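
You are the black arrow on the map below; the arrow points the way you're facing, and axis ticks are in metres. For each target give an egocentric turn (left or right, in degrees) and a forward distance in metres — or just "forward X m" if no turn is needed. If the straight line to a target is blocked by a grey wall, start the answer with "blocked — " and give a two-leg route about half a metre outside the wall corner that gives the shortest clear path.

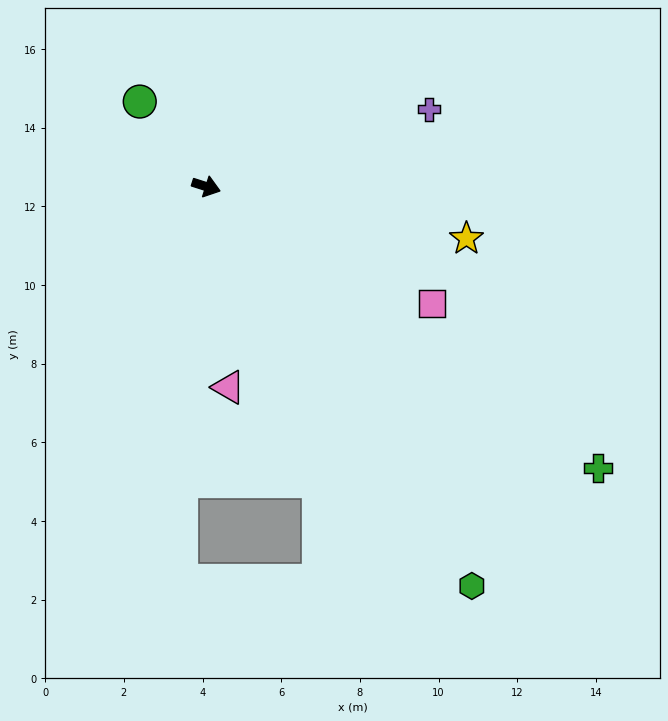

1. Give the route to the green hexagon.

turn right 39°, forward 12.2 m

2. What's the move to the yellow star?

turn left 6°, forward 6.7 m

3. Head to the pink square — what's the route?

turn right 10°, forward 6.5 m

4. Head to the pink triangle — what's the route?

turn right 66°, forward 5.1 m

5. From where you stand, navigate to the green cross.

turn right 18°, forward 12.3 m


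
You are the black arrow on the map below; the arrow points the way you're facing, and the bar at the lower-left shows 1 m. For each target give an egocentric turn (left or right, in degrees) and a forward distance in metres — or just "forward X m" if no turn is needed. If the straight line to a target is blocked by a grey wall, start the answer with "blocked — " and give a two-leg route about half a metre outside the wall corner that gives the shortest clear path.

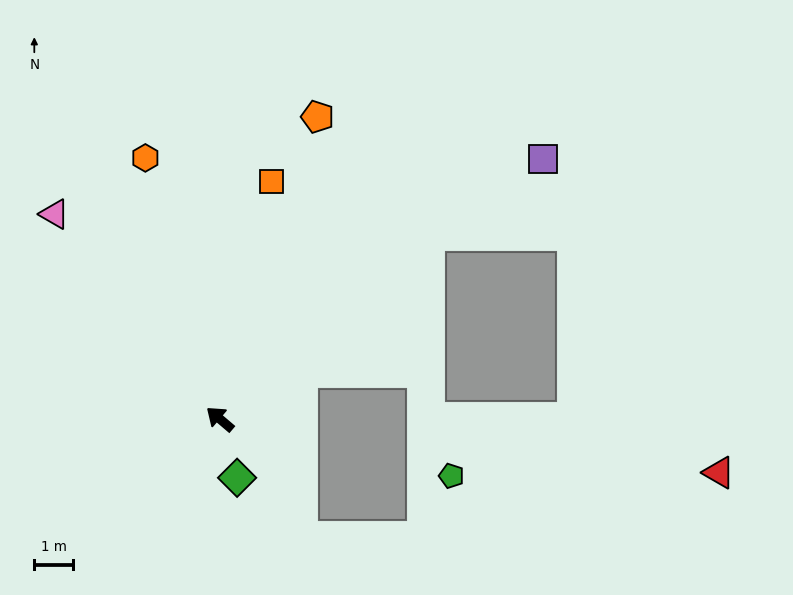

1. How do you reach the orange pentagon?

turn right 68°, forward 8.1 m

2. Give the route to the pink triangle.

turn right 11°, forward 6.7 m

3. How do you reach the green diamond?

turn left 147°, forward 1.6 m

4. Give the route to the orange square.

turn right 62°, forward 6.2 m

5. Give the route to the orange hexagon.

turn right 34°, forward 6.9 m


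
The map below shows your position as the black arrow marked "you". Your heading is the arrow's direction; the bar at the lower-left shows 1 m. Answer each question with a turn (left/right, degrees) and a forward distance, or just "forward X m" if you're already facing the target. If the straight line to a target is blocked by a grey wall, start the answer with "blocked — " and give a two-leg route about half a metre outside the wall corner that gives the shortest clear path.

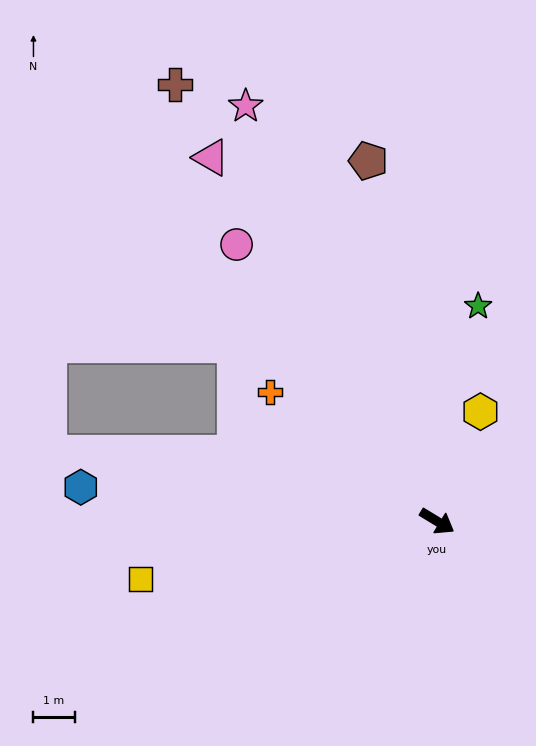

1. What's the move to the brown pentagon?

turn left 132°, forward 8.9 m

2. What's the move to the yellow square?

turn right 138°, forward 7.4 m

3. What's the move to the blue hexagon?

turn right 154°, forward 8.7 m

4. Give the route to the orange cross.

turn left 174°, forward 5.1 m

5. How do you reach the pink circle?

turn left 157°, forward 8.3 m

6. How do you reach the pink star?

turn left 146°, forward 11.1 m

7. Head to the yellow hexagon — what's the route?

turn left 100°, forward 2.9 m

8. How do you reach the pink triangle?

turn left 153°, forward 10.4 m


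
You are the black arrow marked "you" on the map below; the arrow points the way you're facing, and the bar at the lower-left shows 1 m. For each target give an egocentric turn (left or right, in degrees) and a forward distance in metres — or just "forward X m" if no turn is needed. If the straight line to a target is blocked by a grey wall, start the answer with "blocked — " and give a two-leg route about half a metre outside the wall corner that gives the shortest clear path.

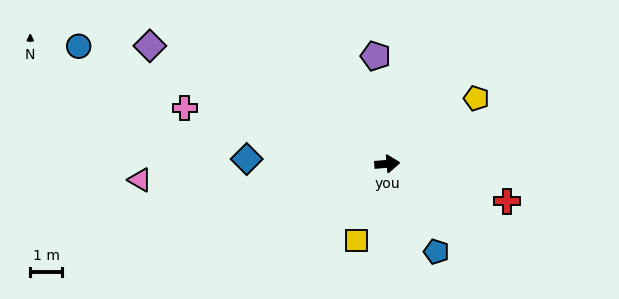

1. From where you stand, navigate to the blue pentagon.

turn right 66°, forward 3.2 m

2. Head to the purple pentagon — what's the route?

turn left 91°, forward 3.4 m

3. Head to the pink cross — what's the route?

turn left 160°, forward 6.6 m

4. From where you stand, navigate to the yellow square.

turn right 117°, forward 2.6 m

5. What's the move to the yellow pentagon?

turn left 31°, forward 3.5 m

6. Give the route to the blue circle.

turn left 154°, forward 10.4 m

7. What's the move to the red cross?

turn right 22°, forward 3.9 m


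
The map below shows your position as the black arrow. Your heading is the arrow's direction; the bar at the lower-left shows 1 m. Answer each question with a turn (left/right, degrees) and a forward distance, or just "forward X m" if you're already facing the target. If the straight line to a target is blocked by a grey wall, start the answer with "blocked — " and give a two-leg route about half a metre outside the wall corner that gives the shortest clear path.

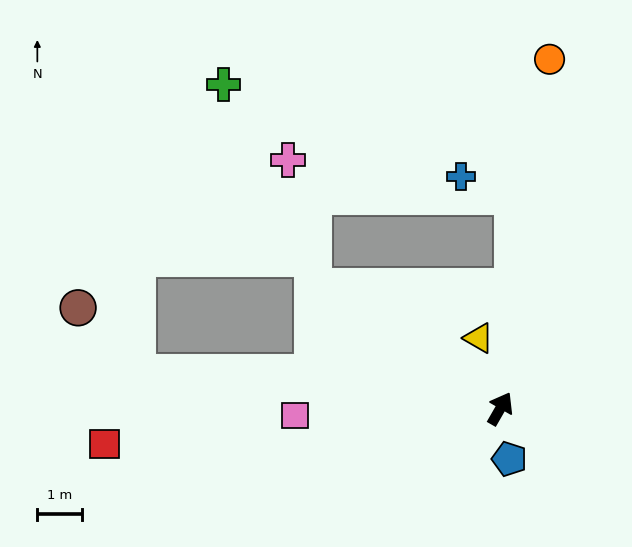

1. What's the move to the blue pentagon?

turn right 140°, forward 1.1 m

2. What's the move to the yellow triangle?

turn left 47°, forward 1.6 m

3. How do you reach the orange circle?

turn left 22°, forward 7.9 m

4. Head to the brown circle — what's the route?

blocked — turn left 114°, forward 8.2 m, then turn right 42°, forward 2.0 m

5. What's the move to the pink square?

turn left 122°, forward 4.6 m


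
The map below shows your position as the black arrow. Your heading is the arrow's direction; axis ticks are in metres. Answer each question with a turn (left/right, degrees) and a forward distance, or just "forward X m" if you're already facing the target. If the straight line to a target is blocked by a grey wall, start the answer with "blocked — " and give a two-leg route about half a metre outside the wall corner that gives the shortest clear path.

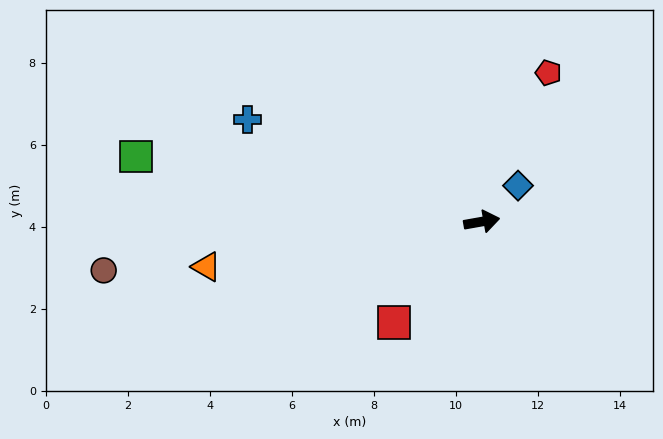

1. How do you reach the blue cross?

turn left 146°, forward 6.2 m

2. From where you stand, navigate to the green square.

turn left 159°, forward 8.6 m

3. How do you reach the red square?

turn right 141°, forward 3.3 m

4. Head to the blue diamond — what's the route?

turn left 35°, forward 1.2 m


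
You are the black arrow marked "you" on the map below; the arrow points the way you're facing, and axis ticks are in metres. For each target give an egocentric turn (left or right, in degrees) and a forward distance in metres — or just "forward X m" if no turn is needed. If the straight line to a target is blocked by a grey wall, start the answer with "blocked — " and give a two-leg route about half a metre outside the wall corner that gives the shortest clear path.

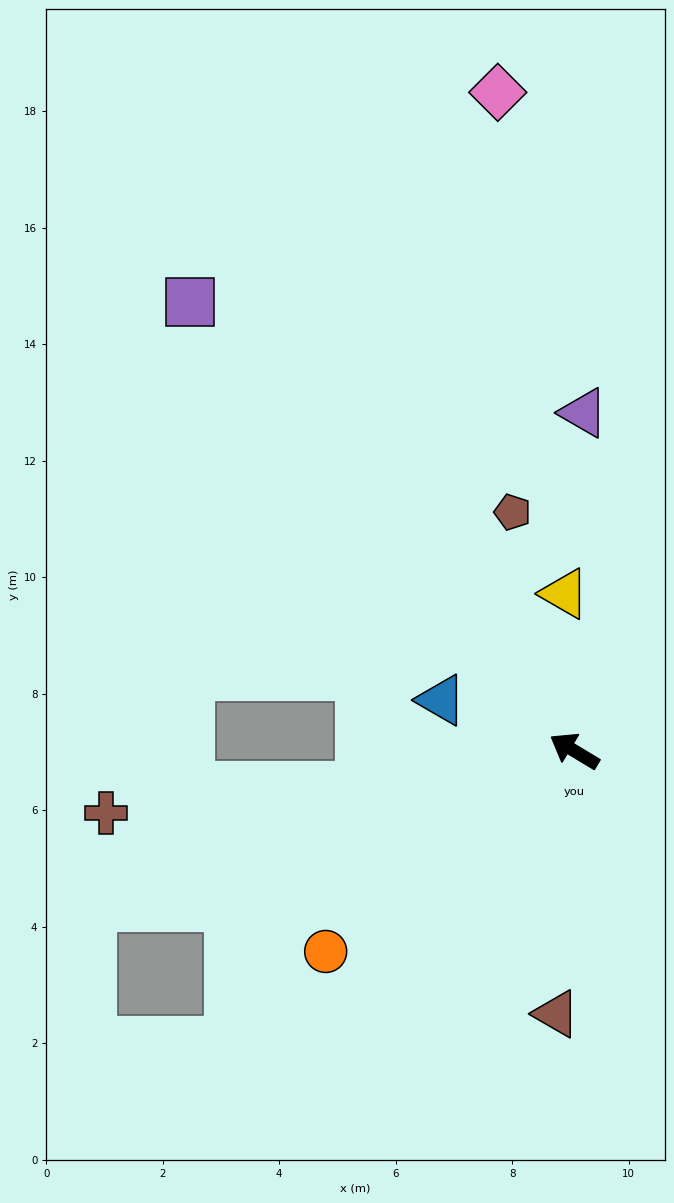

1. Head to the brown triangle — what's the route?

turn left 117°, forward 4.5 m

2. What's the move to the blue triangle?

turn left 10°, forward 2.4 m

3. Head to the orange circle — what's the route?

turn left 70°, forward 5.5 m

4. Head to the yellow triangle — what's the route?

turn right 55°, forward 2.7 m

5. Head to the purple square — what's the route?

turn right 18°, forward 10.1 m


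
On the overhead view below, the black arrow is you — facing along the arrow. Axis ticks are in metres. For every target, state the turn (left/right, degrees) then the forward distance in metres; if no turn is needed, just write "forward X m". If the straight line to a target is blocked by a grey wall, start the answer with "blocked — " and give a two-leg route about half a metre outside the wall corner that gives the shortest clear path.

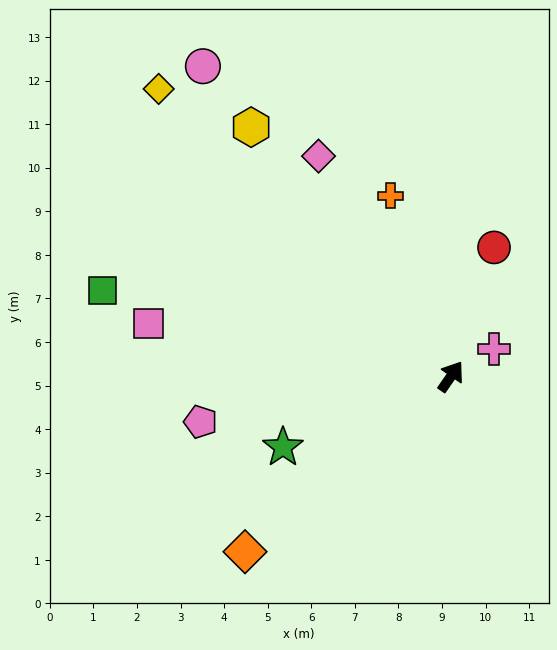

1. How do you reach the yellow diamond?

turn left 80°, forward 9.4 m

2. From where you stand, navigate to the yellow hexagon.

turn left 73°, forward 7.3 m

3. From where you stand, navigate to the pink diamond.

turn left 66°, forward 5.9 m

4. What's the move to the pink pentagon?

turn left 135°, forward 5.8 m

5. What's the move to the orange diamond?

turn left 165°, forward 6.2 m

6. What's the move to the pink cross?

turn right 23°, forward 1.2 m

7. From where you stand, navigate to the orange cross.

turn left 53°, forward 4.4 m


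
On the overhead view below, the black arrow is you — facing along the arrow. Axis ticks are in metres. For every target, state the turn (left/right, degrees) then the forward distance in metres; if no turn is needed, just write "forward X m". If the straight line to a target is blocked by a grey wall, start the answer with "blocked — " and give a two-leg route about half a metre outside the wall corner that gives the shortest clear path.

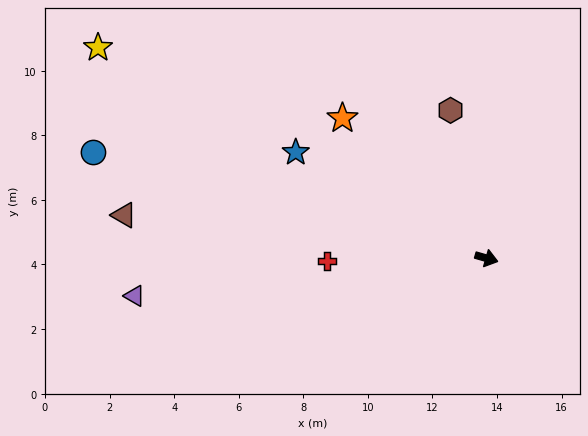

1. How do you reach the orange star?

turn left 152°, forward 6.2 m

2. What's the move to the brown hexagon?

turn left 120°, forward 4.7 m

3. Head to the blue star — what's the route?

turn left 167°, forward 6.8 m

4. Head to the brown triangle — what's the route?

turn right 171°, forward 11.3 m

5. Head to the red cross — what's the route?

turn right 163°, forward 5.0 m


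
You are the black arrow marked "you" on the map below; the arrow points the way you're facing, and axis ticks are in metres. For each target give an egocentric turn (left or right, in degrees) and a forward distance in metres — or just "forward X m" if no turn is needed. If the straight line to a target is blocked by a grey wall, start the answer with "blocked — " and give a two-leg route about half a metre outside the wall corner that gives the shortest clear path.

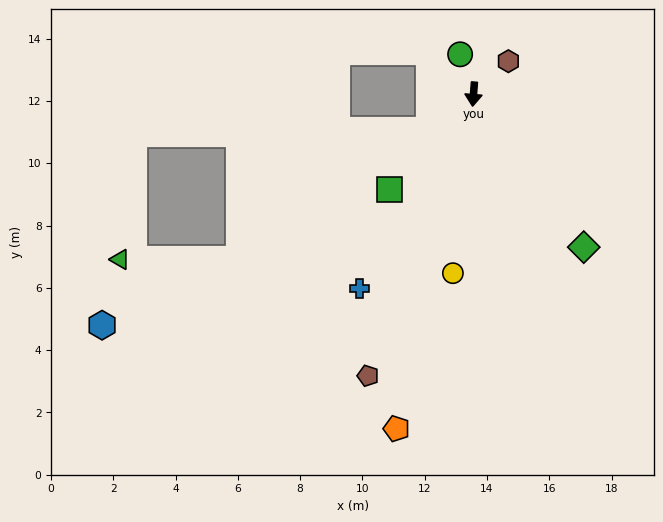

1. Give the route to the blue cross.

turn right 26°, forward 7.2 m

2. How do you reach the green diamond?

turn left 40°, forward 6.1 m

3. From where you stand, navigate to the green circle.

turn right 157°, forward 1.3 m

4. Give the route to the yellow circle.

turn right 2°, forward 5.8 m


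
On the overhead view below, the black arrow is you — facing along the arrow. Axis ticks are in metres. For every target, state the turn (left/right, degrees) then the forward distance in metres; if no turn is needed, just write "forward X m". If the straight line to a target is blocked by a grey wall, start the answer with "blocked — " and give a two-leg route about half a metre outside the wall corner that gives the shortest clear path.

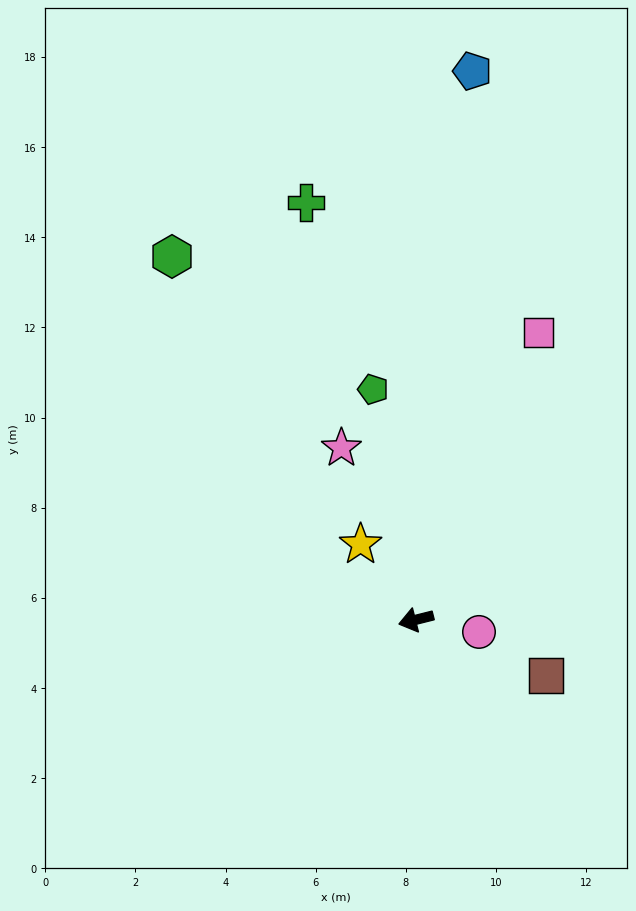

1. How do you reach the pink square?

turn right 127°, forward 6.9 m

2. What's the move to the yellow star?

turn right 68°, forward 2.1 m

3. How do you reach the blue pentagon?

turn right 110°, forward 12.2 m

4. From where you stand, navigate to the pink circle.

turn left 155°, forward 1.4 m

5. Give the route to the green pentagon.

turn right 94°, forward 5.2 m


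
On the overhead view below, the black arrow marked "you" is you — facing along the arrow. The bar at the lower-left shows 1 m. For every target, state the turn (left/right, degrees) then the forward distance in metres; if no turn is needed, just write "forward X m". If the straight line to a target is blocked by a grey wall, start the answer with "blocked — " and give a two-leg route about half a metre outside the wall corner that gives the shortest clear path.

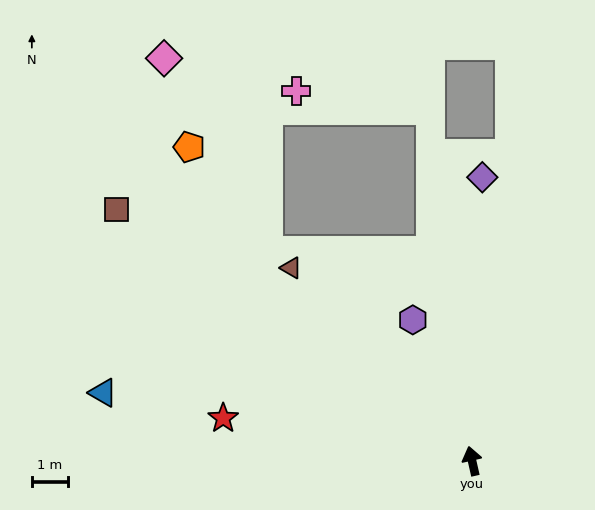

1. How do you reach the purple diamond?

turn right 15°, forward 8.0 m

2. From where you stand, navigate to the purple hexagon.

turn left 10°, forward 4.3 m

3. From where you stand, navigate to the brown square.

turn left 42°, forward 12.2 m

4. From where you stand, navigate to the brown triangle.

turn left 30°, forward 7.4 m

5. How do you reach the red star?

turn left 67°, forward 7.1 m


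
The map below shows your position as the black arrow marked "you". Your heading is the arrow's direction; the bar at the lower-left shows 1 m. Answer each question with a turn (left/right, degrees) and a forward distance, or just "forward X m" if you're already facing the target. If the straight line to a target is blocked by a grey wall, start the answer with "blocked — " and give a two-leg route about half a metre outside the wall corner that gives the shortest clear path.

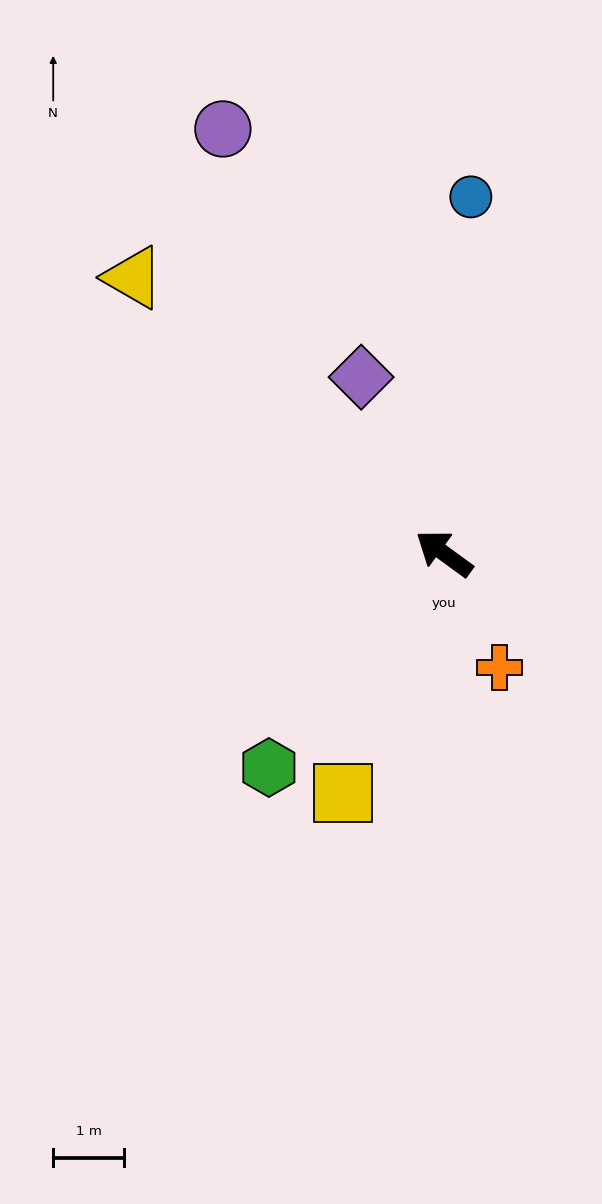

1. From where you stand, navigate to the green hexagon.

turn left 87°, forward 3.9 m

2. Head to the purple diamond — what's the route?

turn right 29°, forward 2.7 m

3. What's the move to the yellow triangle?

turn right 6°, forward 5.9 m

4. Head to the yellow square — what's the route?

turn left 103°, forward 3.7 m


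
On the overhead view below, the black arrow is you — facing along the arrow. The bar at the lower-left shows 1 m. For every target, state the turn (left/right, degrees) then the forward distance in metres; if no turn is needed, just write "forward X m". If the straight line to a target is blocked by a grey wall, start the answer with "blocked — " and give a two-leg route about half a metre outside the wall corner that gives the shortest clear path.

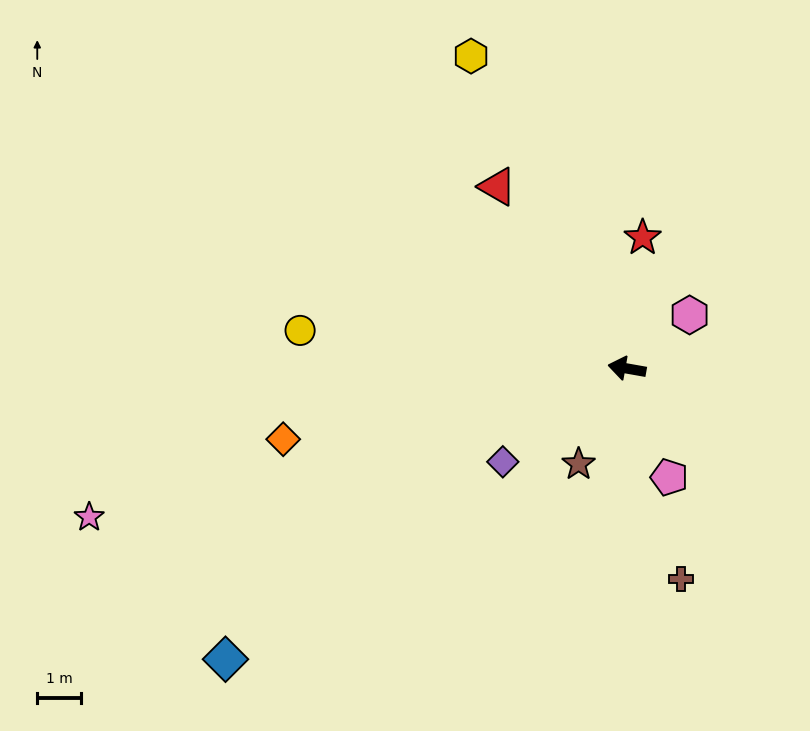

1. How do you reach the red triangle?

turn right 44°, forward 5.1 m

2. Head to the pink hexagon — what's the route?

turn right 129°, forward 1.9 m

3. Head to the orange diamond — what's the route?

turn left 22°, forward 8.0 m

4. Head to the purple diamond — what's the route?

turn left 47°, forward 3.6 m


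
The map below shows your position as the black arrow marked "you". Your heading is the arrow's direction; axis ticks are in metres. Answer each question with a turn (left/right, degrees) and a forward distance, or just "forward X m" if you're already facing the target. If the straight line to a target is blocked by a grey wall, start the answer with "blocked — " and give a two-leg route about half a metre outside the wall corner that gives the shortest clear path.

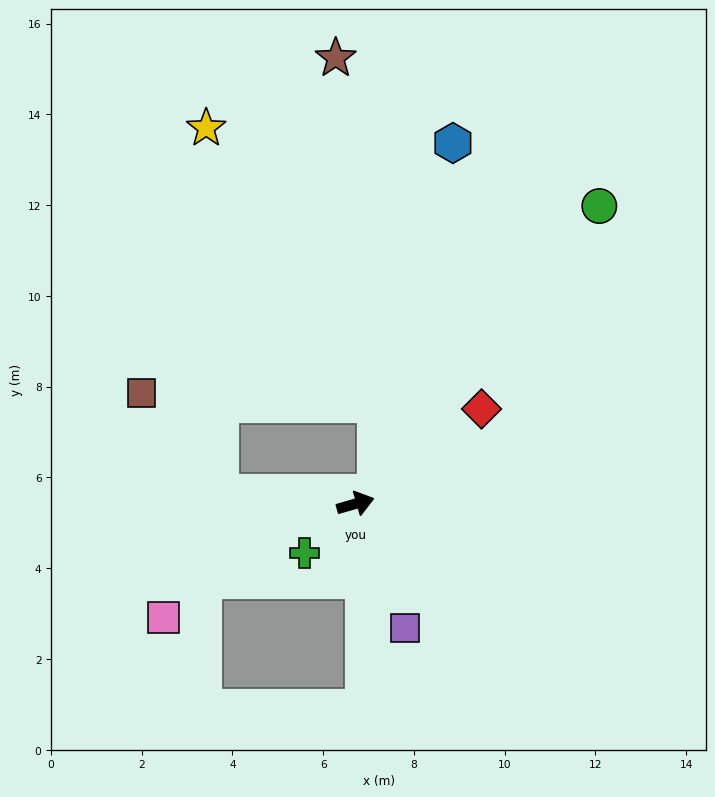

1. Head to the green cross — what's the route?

turn right 152°, forward 1.6 m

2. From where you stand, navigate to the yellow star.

blocked — turn left 160°, forward 3.0 m, then turn right 84°, forward 8.1 m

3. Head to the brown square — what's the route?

blocked — turn left 160°, forward 3.0 m, then turn right 48°, forward 2.8 m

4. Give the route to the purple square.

turn right 84°, forward 2.9 m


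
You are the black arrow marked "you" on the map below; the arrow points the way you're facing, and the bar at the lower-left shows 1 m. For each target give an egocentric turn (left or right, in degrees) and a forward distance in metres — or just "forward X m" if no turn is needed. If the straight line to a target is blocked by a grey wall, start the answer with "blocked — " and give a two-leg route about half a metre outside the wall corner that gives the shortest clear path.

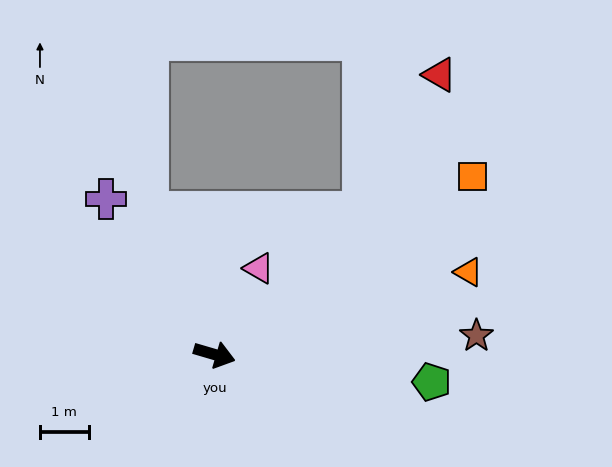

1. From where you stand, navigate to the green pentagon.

turn left 9°, forward 4.5 m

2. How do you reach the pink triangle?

turn left 79°, forward 2.0 m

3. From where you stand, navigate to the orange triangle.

turn left 34°, forward 5.5 m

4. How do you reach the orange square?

turn left 51°, forward 6.4 m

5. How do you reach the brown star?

turn left 20°, forward 5.4 m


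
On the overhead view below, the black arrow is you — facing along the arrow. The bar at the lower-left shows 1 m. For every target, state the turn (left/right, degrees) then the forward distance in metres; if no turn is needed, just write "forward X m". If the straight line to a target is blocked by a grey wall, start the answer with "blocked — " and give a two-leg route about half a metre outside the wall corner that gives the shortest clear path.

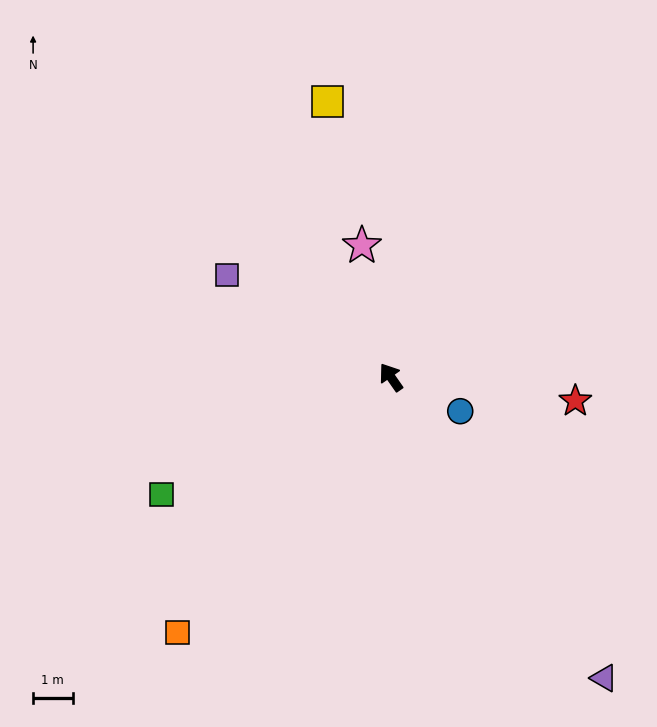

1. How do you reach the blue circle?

turn right 151°, forward 2.0 m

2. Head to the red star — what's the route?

turn right 132°, forward 4.7 m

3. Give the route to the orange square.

turn left 105°, forward 8.4 m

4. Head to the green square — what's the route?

turn left 82°, forward 6.5 m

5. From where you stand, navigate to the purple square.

turn left 23°, forward 4.9 m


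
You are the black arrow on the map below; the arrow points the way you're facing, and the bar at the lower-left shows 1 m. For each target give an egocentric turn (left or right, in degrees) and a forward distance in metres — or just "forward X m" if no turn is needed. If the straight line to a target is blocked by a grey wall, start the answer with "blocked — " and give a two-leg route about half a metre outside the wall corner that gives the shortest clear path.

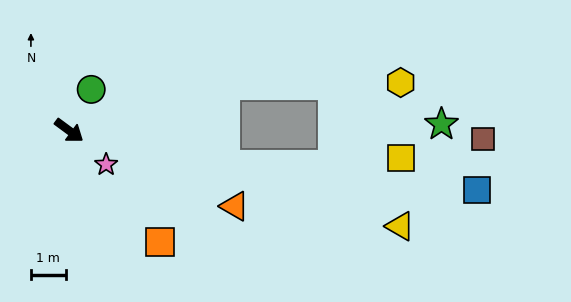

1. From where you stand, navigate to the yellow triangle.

turn left 20°, forward 9.8 m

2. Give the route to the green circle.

turn left 98°, forward 1.3 m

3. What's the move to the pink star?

turn right 6°, forward 1.4 m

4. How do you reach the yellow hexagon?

blocked — turn left 53°, forward 4.6 m, then turn right 16°, forward 5.0 m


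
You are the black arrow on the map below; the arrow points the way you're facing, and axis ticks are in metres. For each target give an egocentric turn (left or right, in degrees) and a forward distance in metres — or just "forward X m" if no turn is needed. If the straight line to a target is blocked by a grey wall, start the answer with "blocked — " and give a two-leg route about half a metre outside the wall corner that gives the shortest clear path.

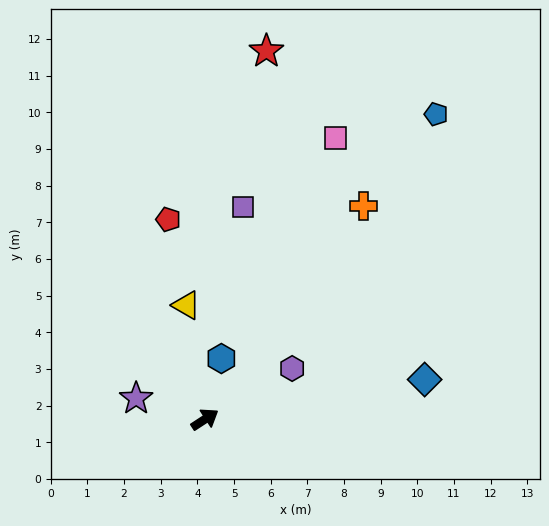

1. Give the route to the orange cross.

turn left 20°, forward 7.3 m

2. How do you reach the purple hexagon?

turn right 3°, forward 2.8 m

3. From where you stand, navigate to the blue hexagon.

turn left 42°, forward 1.7 m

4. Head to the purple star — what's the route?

turn left 130°, forward 2.0 m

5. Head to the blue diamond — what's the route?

turn right 23°, forward 6.1 m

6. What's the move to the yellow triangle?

turn left 66°, forward 3.2 m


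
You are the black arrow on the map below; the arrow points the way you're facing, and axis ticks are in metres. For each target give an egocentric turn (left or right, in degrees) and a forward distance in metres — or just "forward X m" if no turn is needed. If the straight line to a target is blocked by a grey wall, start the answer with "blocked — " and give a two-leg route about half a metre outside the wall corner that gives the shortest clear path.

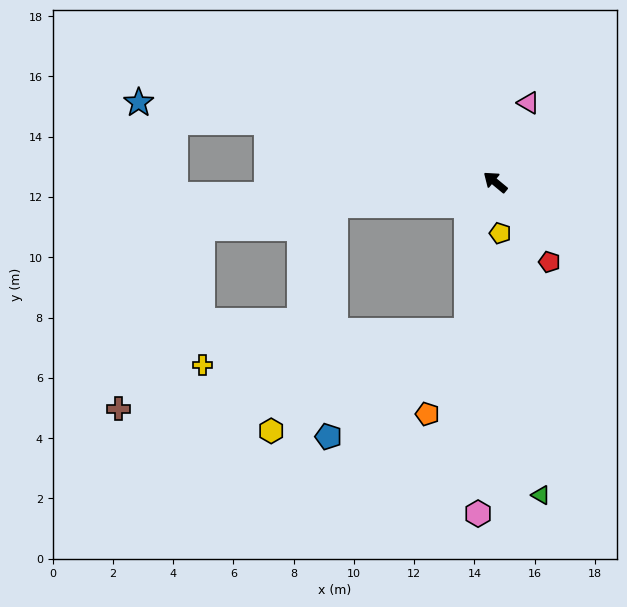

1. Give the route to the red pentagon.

turn left 164°, forward 3.2 m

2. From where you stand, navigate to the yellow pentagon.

turn left 135°, forward 1.7 m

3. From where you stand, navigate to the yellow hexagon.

blocked — turn left 48°, forward 5.3 m, then turn left 66°, forward 7.8 m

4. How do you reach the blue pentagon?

blocked — turn left 48°, forward 5.3 m, then turn left 80°, forward 7.7 m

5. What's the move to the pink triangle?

turn right 73°, forward 2.9 m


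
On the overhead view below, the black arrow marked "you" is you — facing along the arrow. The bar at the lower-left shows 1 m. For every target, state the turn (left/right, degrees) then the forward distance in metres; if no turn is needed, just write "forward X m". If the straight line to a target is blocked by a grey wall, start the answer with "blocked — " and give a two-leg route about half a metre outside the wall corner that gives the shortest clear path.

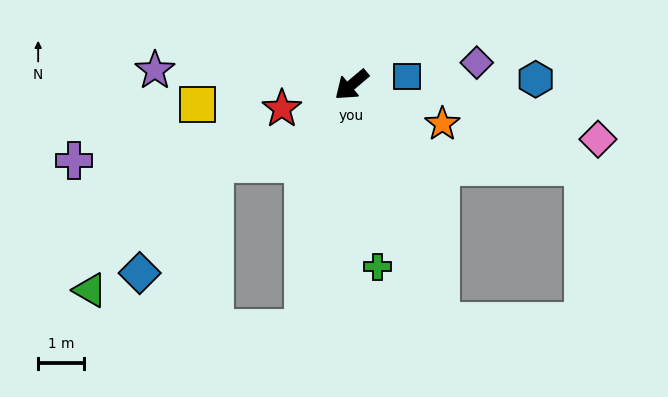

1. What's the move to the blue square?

turn left 148°, forward 1.2 m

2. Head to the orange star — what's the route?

turn left 117°, forward 2.2 m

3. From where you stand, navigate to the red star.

turn right 21°, forward 1.6 m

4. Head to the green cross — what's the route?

turn left 58°, forward 4.0 m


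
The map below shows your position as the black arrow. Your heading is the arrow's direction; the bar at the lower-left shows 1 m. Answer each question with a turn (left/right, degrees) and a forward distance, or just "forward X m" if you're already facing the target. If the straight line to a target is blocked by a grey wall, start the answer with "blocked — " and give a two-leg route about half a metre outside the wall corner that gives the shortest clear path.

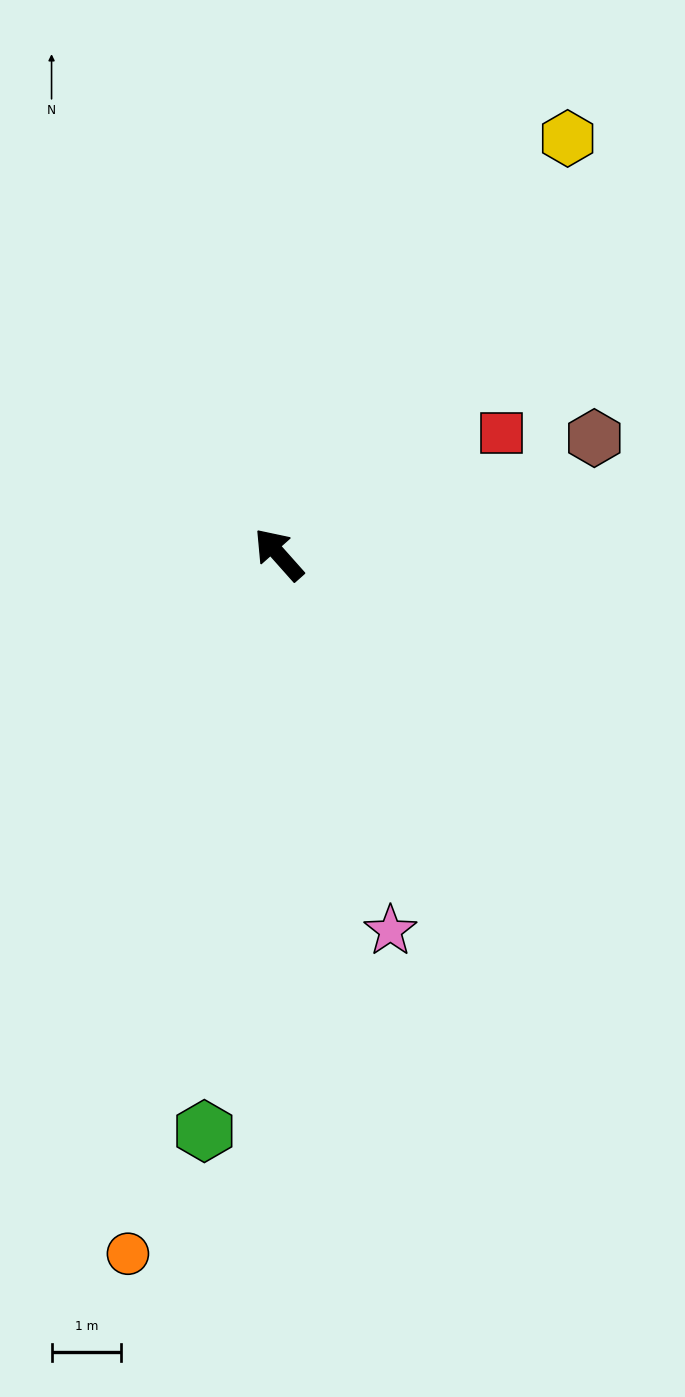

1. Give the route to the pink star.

turn left 155°, forward 5.6 m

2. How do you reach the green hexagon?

turn left 131°, forward 8.3 m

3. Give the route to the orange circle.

turn left 126°, forward 10.2 m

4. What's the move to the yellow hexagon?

turn right 76°, forward 7.3 m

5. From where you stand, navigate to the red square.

turn right 103°, forward 3.6 m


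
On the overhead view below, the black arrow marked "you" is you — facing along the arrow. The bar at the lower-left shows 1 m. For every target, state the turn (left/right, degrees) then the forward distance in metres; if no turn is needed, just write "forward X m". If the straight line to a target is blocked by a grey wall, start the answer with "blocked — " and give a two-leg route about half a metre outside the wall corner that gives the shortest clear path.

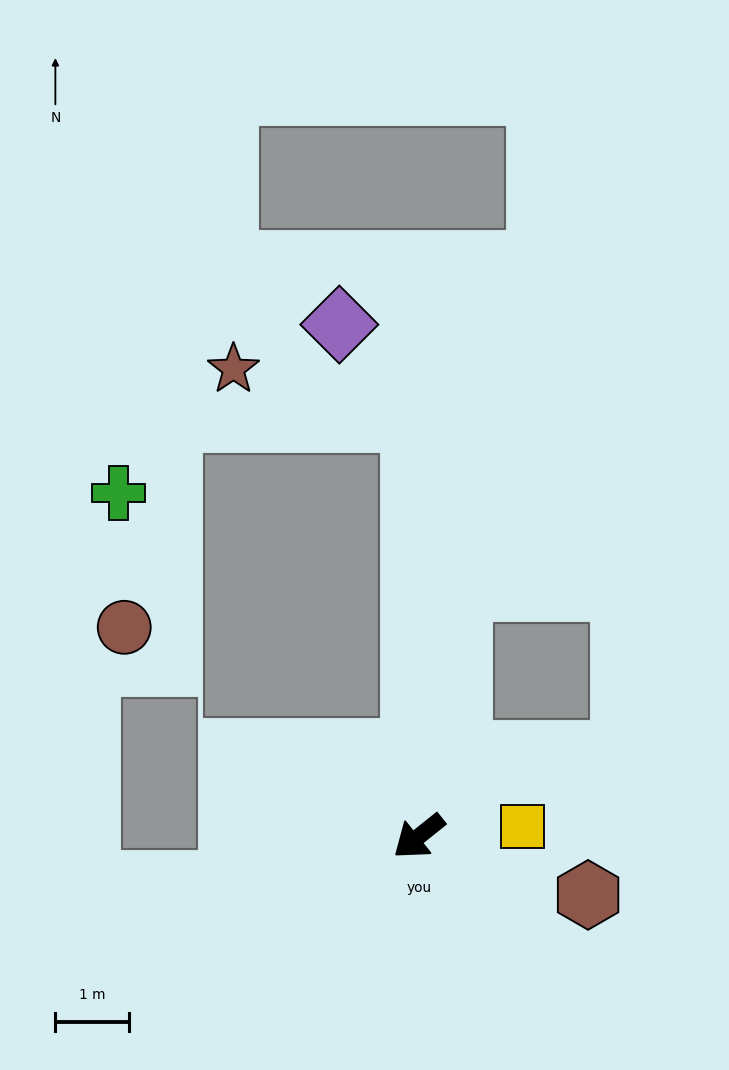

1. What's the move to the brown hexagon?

turn left 122°, forward 2.4 m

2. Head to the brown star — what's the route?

blocked — turn right 128°, forward 5.6 m, then turn left 73°, forward 2.5 m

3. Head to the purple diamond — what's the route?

blocked — turn right 128°, forward 5.6 m, then turn left 37°, forward 1.6 m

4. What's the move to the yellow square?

turn left 147°, forward 1.4 m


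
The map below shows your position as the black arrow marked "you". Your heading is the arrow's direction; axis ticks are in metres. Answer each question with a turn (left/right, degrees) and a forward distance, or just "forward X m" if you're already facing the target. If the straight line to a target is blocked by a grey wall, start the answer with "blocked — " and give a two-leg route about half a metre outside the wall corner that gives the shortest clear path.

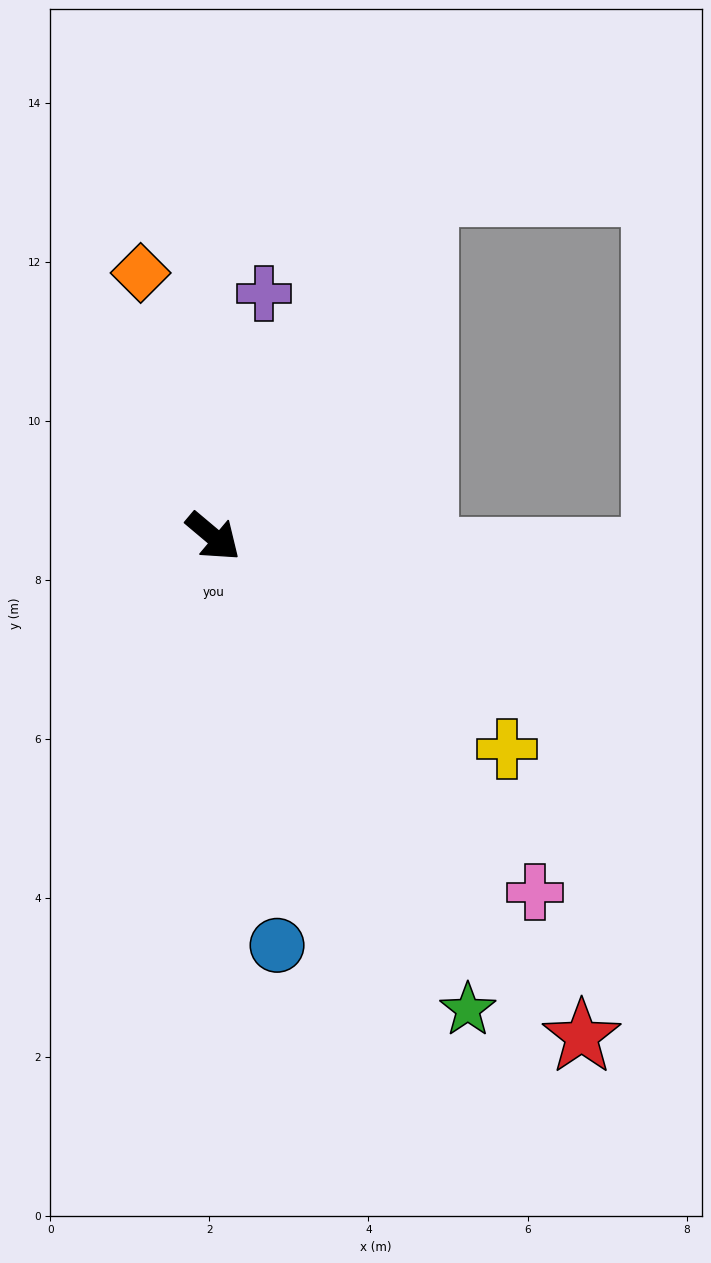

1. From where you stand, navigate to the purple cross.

turn left 118°, forward 3.1 m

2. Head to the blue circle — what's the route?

turn right 41°, forward 5.2 m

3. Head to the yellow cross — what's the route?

turn left 4°, forward 4.6 m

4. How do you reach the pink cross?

turn right 8°, forward 6.0 m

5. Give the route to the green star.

turn right 22°, forward 6.8 m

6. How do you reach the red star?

turn right 14°, forward 7.8 m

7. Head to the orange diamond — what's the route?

turn left 145°, forward 3.4 m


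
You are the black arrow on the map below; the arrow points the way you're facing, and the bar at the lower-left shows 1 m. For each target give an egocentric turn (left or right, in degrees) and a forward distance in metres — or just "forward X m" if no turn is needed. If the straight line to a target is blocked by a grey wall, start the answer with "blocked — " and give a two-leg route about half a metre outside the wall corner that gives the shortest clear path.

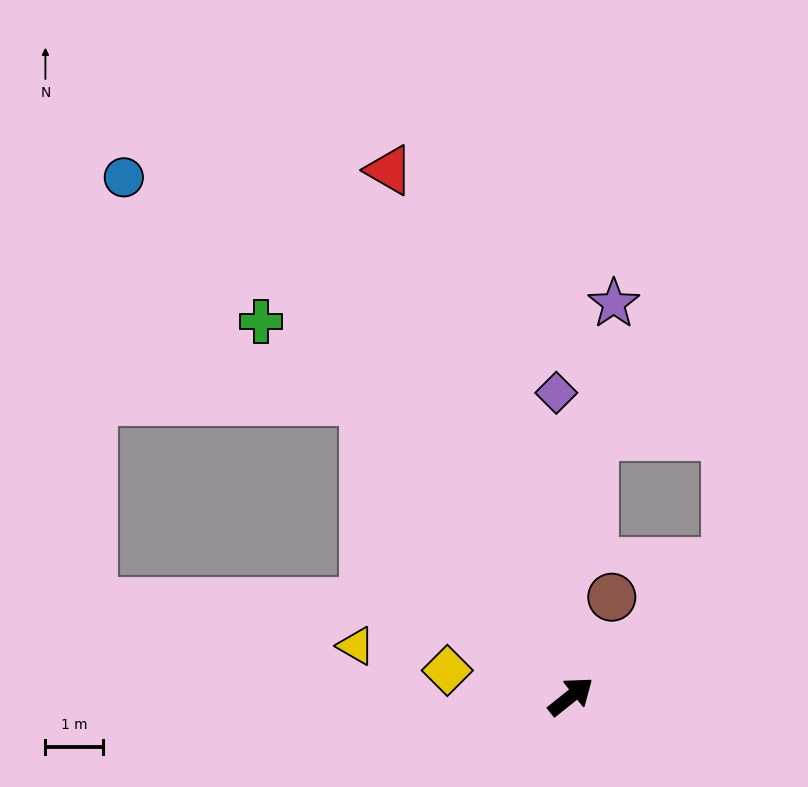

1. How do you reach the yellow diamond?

turn left 130°, forward 2.2 m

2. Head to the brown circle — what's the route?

turn left 29°, forward 1.9 m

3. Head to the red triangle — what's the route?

turn left 71°, forward 9.7 m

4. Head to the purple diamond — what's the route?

turn left 54°, forward 5.3 m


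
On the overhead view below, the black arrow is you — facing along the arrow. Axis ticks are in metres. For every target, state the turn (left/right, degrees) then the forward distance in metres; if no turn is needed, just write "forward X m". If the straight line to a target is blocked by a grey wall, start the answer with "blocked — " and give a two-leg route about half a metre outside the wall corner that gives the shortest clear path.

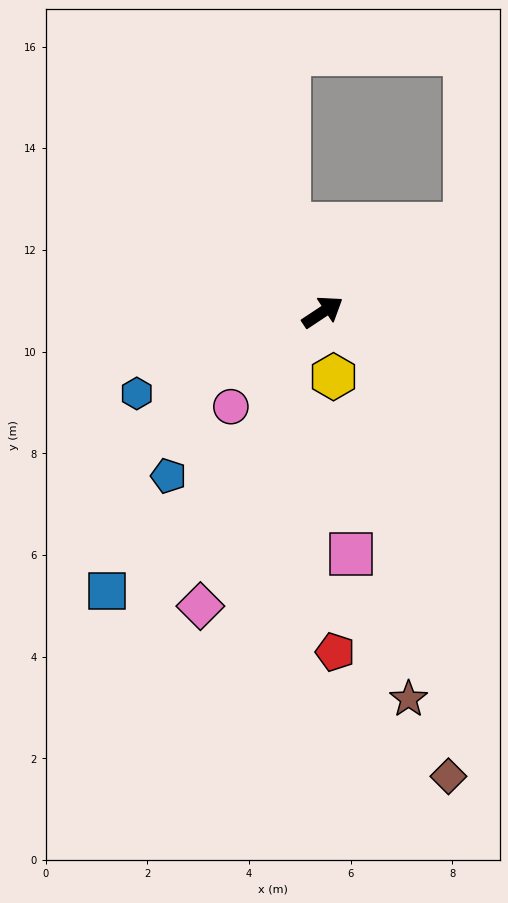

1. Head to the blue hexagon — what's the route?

turn left 170°, forward 4.0 m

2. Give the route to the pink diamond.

turn right 146°, forward 6.3 m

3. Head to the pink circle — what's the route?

turn right 168°, forward 2.6 m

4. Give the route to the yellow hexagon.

turn right 114°, forward 1.3 m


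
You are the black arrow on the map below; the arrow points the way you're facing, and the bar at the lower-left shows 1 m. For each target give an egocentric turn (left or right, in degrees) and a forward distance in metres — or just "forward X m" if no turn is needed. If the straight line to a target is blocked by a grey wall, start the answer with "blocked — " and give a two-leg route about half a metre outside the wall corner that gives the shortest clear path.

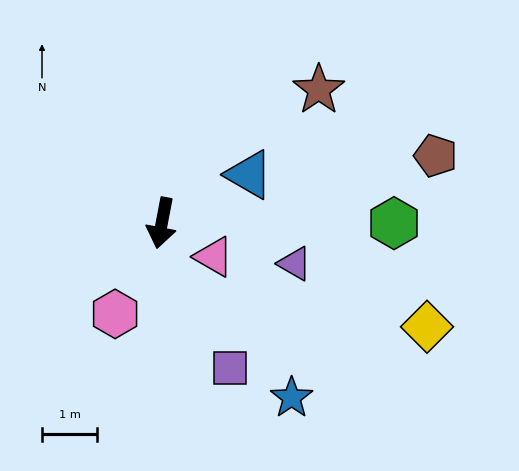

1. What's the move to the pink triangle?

turn left 68°, forward 1.1 m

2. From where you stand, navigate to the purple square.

turn left 36°, forward 2.9 m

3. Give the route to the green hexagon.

turn left 101°, forward 4.2 m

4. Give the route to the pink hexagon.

turn right 16°, forward 1.9 m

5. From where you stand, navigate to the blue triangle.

turn left 130°, forward 1.8 m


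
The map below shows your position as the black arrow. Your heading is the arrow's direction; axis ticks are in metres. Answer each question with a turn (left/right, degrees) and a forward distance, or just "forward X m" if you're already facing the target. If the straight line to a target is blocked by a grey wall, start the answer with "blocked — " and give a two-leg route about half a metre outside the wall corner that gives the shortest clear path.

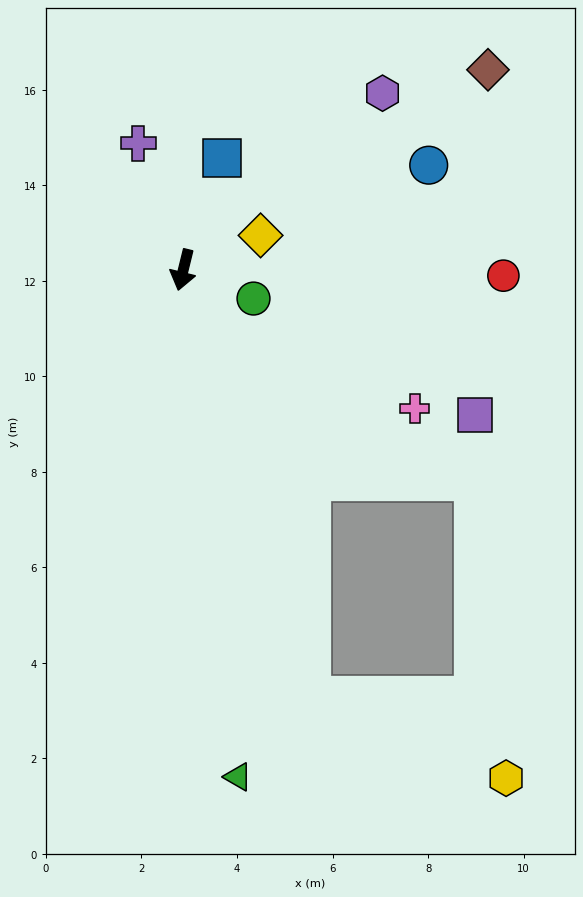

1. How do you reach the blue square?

turn left 175°, forward 2.5 m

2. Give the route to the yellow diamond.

turn left 128°, forward 1.8 m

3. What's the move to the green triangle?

turn left 20°, forward 10.7 m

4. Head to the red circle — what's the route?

turn left 103°, forward 6.7 m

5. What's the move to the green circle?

turn left 82°, forward 1.6 m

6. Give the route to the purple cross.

turn right 147°, forward 2.8 m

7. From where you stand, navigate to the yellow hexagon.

blocked — turn left 30°, forward 9.3 m, then turn left 51°, forward 4.4 m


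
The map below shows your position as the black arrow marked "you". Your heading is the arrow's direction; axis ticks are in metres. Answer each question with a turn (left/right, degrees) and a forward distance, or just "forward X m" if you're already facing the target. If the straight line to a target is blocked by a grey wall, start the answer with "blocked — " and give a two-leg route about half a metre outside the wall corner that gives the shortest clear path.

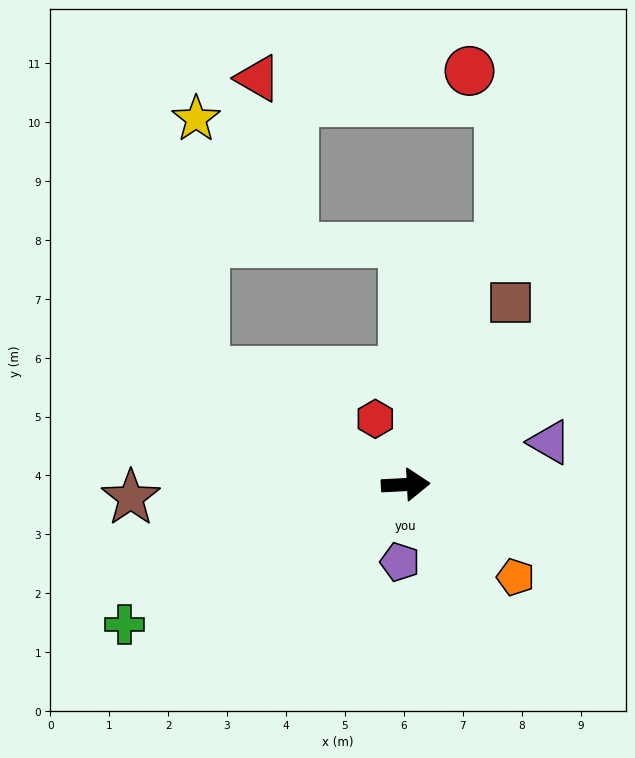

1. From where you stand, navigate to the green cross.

turn right 157°, forward 5.3 m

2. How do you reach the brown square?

turn left 57°, forward 3.6 m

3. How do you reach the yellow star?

blocked — turn left 148°, forward 3.9 m, then turn right 59°, forward 4.3 m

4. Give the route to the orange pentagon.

turn right 43°, forward 2.4 m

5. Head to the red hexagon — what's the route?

turn left 112°, forward 1.2 m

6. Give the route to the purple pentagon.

turn right 97°, forward 1.3 m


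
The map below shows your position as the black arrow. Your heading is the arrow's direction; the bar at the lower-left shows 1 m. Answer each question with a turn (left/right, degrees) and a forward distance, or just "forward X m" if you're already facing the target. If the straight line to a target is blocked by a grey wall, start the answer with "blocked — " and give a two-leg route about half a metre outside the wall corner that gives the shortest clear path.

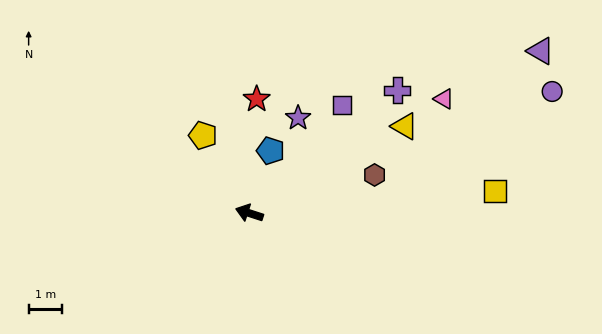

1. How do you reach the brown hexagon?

turn right 145°, forward 4.0 m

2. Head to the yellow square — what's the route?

turn right 157°, forward 7.5 m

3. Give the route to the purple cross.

turn right 122°, forward 5.8 m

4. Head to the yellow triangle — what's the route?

turn right 133°, forward 5.4 m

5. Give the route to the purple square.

turn right 113°, forward 4.3 m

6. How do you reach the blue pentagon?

turn right 91°, forward 2.0 m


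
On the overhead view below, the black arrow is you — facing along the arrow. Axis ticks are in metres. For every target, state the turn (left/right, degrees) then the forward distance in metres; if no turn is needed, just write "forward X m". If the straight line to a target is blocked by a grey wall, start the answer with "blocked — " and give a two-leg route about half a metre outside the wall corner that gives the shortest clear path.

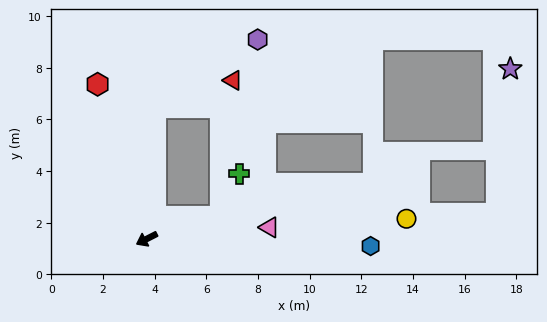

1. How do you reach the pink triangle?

turn left 158°, forward 4.8 m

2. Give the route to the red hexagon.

turn right 99°, forward 6.3 m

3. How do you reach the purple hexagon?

blocked — turn right 121°, forward 5.1 m, then turn right 52°, forward 4.8 m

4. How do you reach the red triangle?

blocked — turn right 121°, forward 5.1 m, then turn right 67°, forward 3.2 m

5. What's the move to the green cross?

blocked — turn left 170°, forward 3.0 m, then turn left 49°, forward 1.8 m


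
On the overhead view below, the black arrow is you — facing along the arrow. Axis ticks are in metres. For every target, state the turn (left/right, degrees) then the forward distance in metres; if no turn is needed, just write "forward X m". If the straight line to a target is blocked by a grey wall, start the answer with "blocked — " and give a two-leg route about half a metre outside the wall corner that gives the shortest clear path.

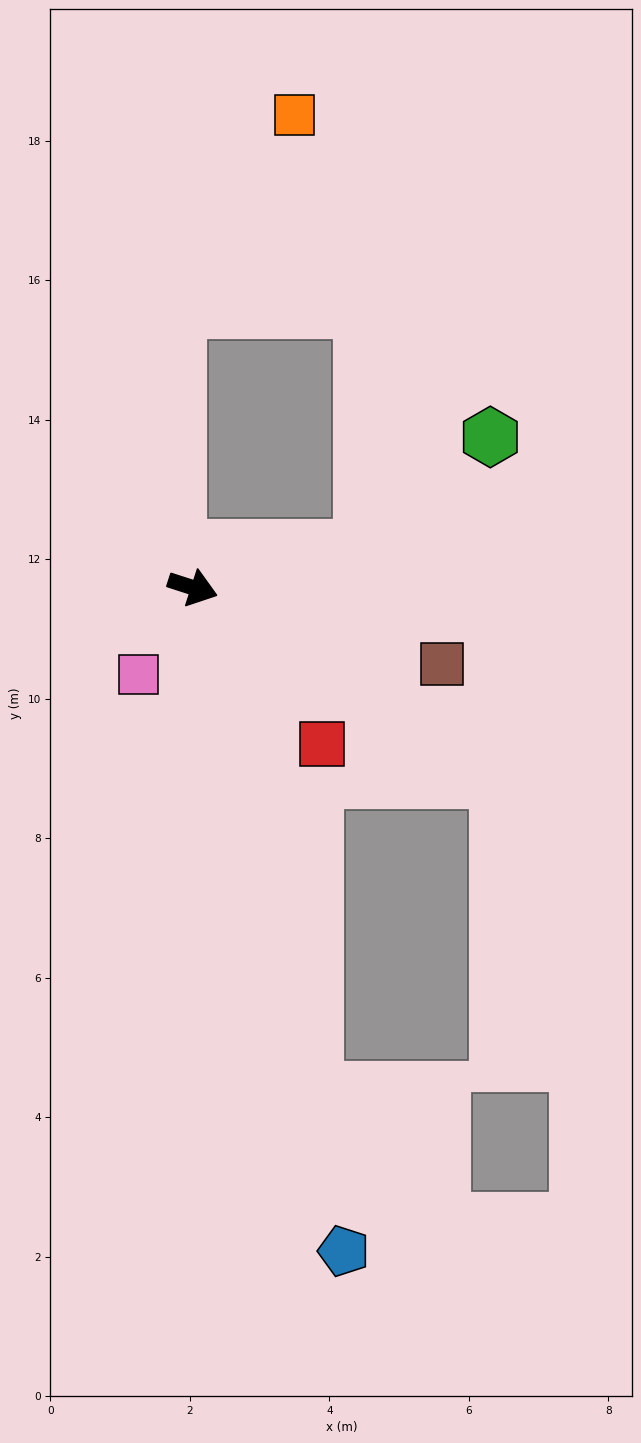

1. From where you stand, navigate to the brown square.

forward 3.7 m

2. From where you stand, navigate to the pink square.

turn right 104°, forward 1.5 m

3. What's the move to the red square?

turn right 33°, forward 2.9 m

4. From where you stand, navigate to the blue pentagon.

turn right 59°, forward 9.8 m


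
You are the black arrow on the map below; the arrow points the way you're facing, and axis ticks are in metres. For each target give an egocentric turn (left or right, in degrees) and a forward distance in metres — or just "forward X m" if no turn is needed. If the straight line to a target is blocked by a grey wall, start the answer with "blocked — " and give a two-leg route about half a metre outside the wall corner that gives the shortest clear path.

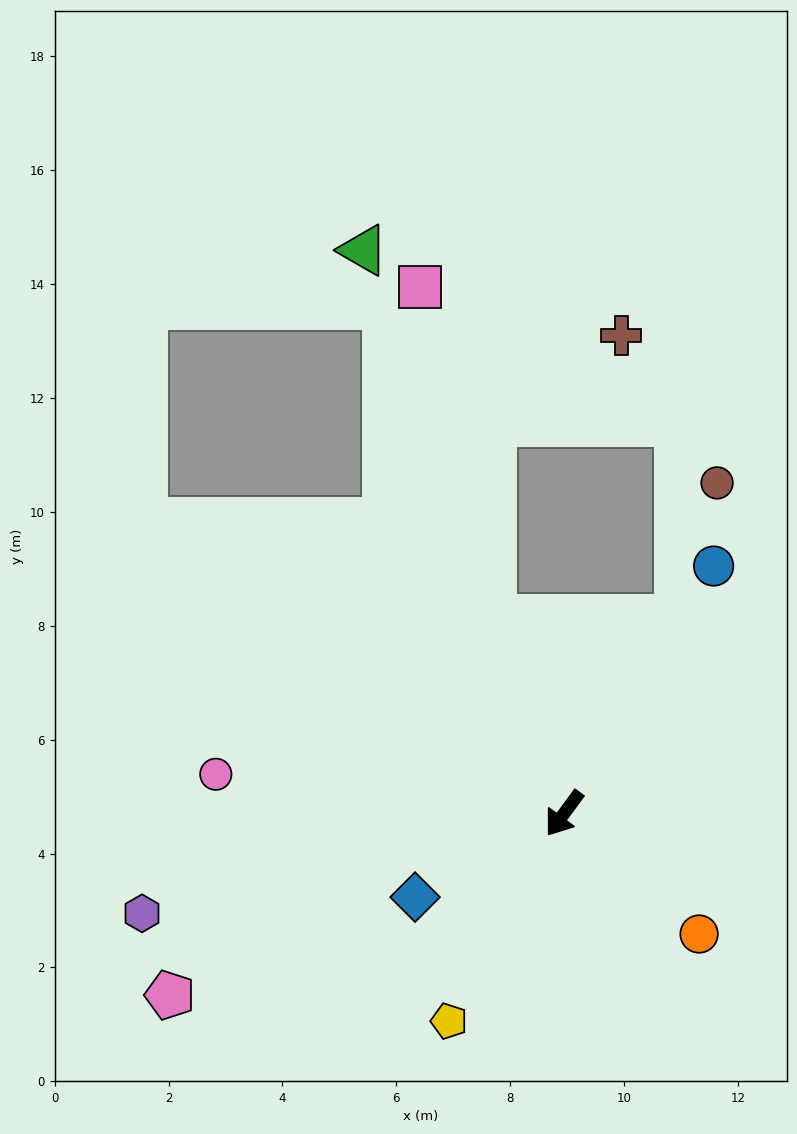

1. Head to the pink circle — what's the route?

turn right 60°, forward 6.2 m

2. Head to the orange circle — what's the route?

turn left 85°, forward 3.2 m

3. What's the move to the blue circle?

turn right 175°, forward 5.1 m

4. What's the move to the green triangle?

turn right 124°, forward 10.5 m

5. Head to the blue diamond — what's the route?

turn right 24°, forward 3.0 m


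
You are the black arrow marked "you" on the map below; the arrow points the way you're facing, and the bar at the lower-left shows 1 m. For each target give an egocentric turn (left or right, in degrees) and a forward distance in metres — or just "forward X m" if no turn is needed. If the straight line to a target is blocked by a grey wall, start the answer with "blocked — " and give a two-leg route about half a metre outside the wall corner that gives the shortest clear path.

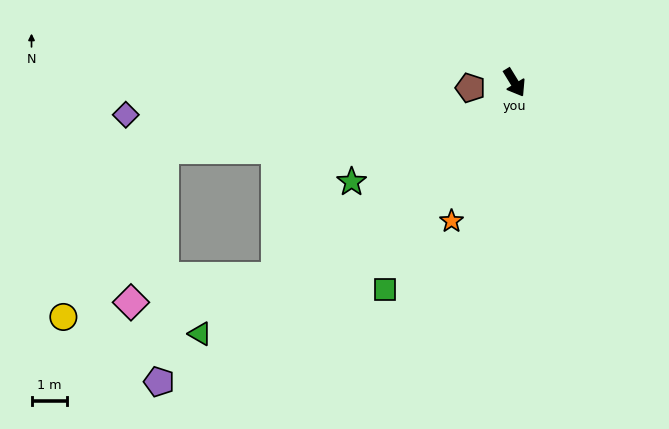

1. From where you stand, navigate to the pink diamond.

blocked — turn right 82°, forward 8.7 m, then turn right 29°, forward 4.1 m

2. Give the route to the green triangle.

turn right 83°, forward 11.3 m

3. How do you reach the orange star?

turn right 56°, forward 4.3 m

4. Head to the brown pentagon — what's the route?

turn right 115°, forward 1.3 m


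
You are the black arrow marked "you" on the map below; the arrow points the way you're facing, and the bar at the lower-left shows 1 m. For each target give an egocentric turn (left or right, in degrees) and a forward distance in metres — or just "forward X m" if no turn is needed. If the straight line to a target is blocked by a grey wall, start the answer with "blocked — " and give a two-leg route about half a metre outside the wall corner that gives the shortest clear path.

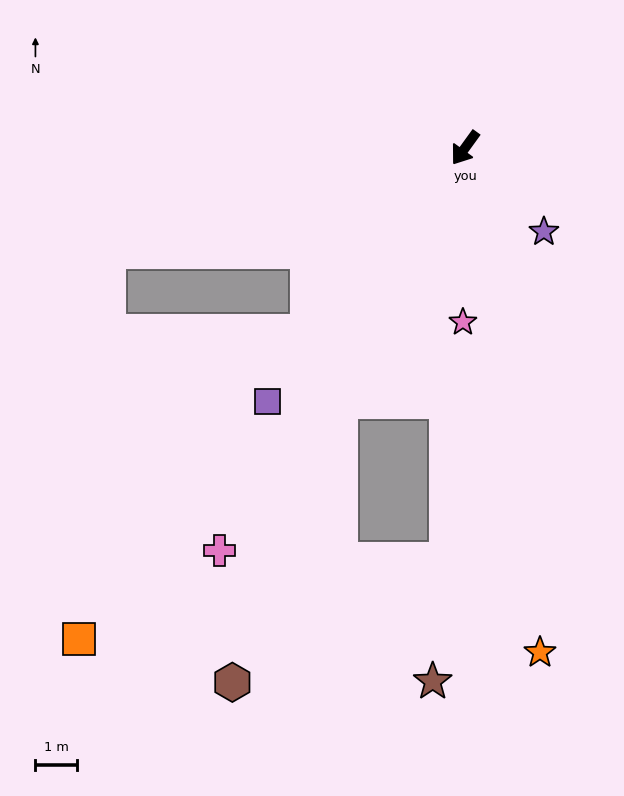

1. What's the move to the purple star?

turn left 79°, forward 2.7 m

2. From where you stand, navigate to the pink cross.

turn left 5°, forward 11.2 m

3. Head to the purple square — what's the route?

turn right 2°, forward 7.7 m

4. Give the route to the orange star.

turn left 44°, forward 12.2 m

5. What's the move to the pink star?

turn left 35°, forward 4.2 m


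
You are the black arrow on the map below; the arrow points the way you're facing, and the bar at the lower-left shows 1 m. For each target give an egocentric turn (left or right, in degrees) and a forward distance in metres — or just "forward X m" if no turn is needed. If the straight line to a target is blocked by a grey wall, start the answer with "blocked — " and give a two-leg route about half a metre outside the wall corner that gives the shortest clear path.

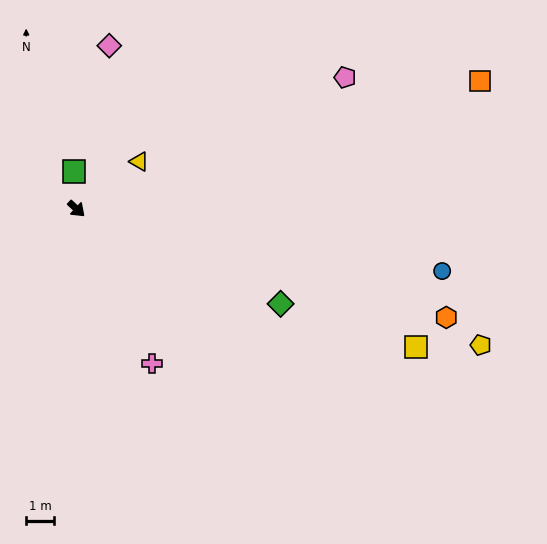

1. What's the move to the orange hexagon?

turn left 26°, forward 13.7 m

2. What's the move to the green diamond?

turn left 18°, forward 8.0 m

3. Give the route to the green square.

turn left 137°, forward 1.3 m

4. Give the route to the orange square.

turn left 60°, forward 15.1 m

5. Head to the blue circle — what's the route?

turn left 33°, forward 13.2 m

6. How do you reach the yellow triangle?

turn left 80°, forward 2.8 m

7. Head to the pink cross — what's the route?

turn right 21°, forward 6.1 m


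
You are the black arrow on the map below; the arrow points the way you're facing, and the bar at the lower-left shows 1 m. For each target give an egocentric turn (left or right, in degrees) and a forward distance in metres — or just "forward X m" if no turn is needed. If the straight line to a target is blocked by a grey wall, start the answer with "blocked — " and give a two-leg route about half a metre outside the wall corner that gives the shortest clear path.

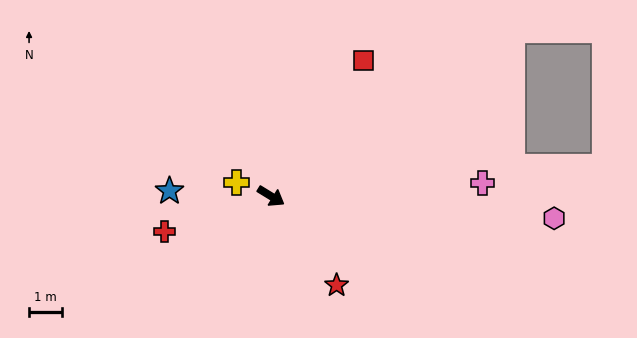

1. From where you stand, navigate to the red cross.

turn right 130°, forward 3.4 m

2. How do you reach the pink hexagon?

turn left 27°, forward 8.7 m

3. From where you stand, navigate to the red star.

turn right 22°, forward 3.4 m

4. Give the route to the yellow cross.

turn right 170°, forward 1.1 m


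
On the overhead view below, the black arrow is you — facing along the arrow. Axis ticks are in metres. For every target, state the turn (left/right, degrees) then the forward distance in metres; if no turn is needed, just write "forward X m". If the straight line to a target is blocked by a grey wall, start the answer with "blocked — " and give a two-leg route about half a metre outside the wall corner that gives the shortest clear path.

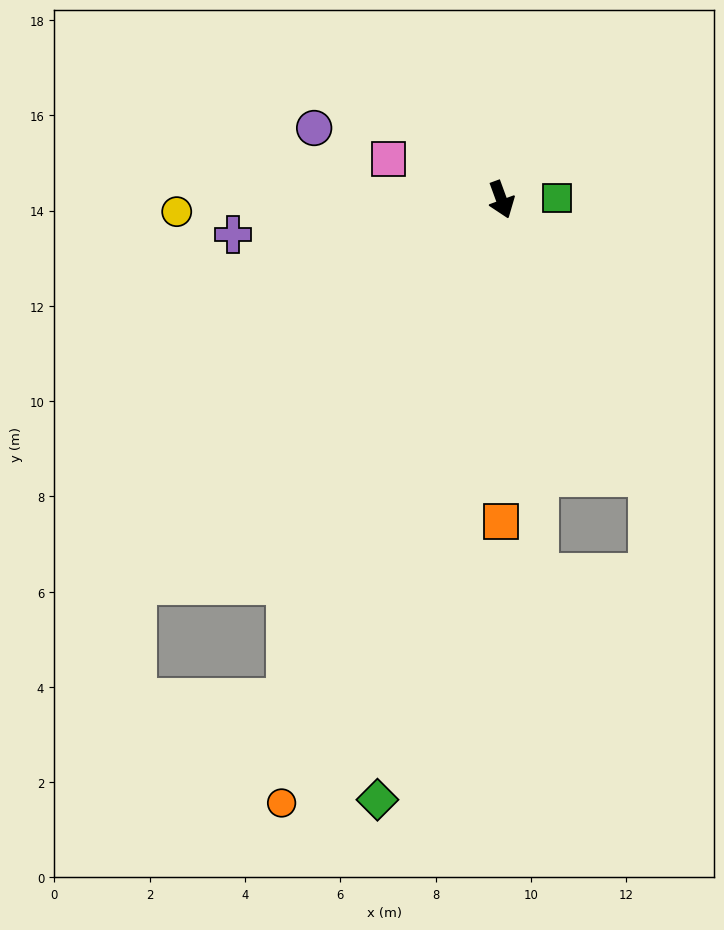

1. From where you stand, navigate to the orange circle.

turn right 40°, forward 13.5 m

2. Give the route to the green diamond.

turn right 32°, forward 12.9 m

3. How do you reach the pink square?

turn right 130°, forward 2.5 m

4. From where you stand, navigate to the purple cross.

turn right 103°, forward 5.7 m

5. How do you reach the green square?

turn left 71°, forward 1.2 m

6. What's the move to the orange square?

turn right 20°, forward 6.8 m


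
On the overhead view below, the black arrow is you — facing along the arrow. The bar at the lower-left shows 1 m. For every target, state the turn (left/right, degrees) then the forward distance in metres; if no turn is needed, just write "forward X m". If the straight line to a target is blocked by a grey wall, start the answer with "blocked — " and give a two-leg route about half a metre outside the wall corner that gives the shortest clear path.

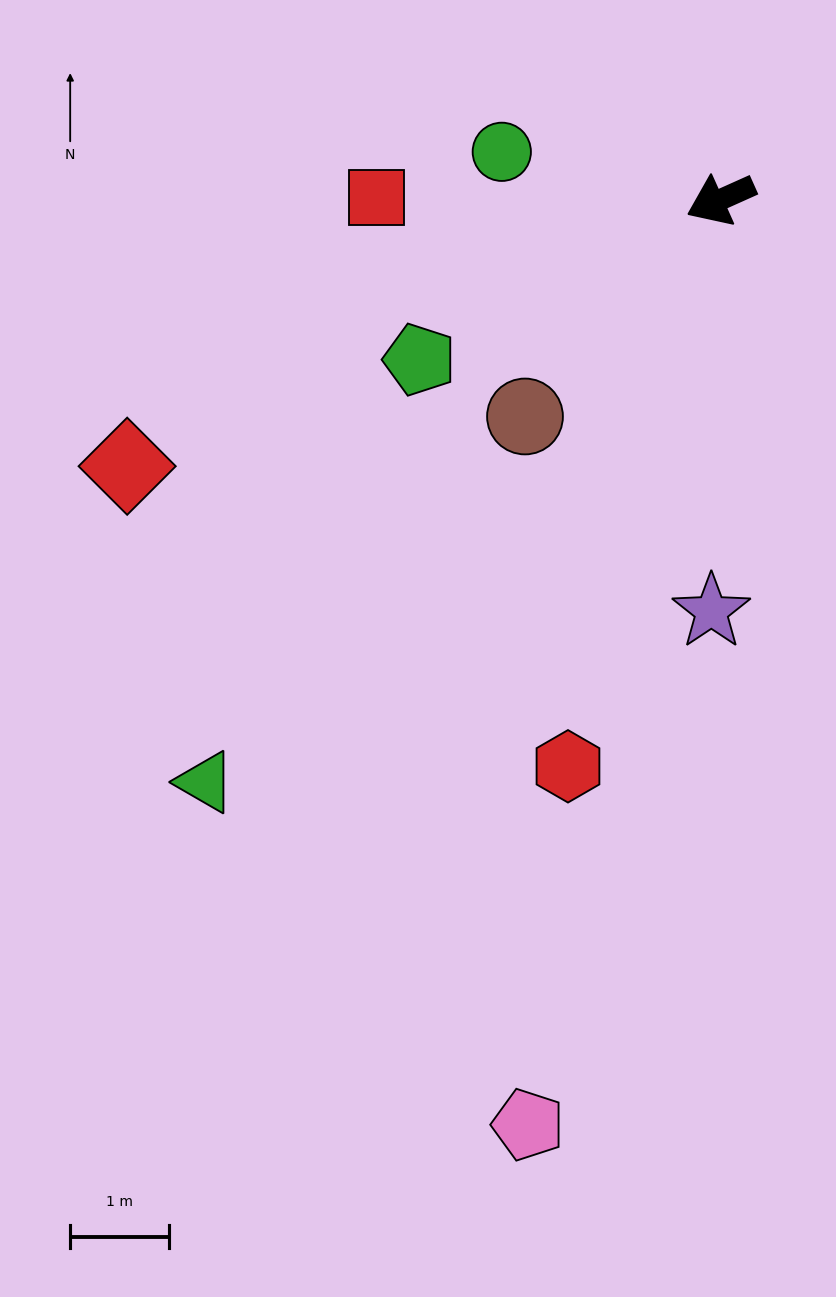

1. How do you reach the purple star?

turn left 65°, forward 4.2 m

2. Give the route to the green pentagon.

turn left 4°, forward 3.5 m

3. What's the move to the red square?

turn right 25°, forward 3.5 m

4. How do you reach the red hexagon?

turn left 51°, forward 6.0 m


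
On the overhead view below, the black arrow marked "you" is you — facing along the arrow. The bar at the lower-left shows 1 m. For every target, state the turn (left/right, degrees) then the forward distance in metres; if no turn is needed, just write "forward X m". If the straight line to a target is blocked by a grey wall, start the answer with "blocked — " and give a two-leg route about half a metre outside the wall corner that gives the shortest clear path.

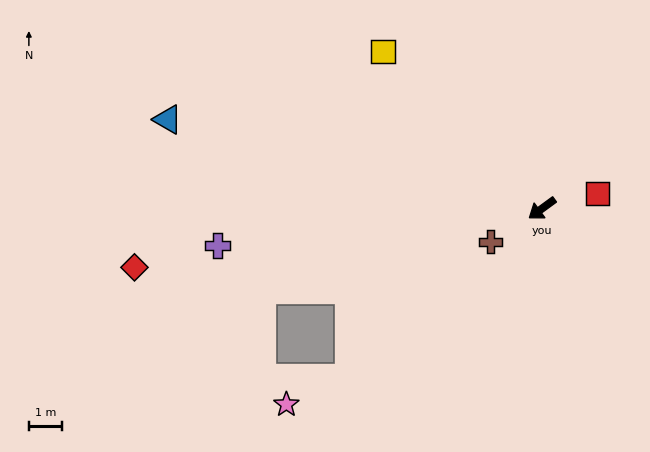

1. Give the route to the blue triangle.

turn right 50°, forward 11.6 m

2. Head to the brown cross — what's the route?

turn right 3°, forward 1.8 m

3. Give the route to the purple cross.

turn right 30°, forward 9.8 m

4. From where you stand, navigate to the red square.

turn left 159°, forward 1.7 m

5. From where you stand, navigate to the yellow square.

turn right 81°, forward 6.7 m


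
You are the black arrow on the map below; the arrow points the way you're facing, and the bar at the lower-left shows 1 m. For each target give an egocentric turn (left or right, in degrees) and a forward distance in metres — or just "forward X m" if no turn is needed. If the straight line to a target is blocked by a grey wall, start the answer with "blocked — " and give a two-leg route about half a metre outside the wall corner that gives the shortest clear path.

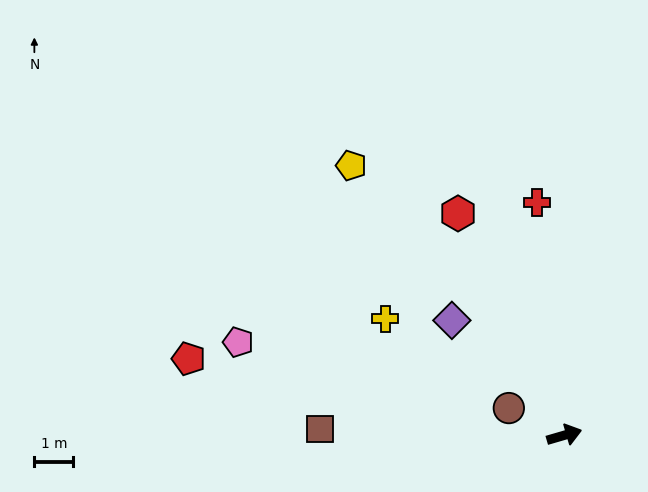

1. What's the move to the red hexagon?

turn left 99°, forward 6.3 m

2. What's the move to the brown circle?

turn left 138°, forward 1.6 m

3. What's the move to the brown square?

turn left 162°, forward 6.3 m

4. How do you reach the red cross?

turn left 80°, forward 6.0 m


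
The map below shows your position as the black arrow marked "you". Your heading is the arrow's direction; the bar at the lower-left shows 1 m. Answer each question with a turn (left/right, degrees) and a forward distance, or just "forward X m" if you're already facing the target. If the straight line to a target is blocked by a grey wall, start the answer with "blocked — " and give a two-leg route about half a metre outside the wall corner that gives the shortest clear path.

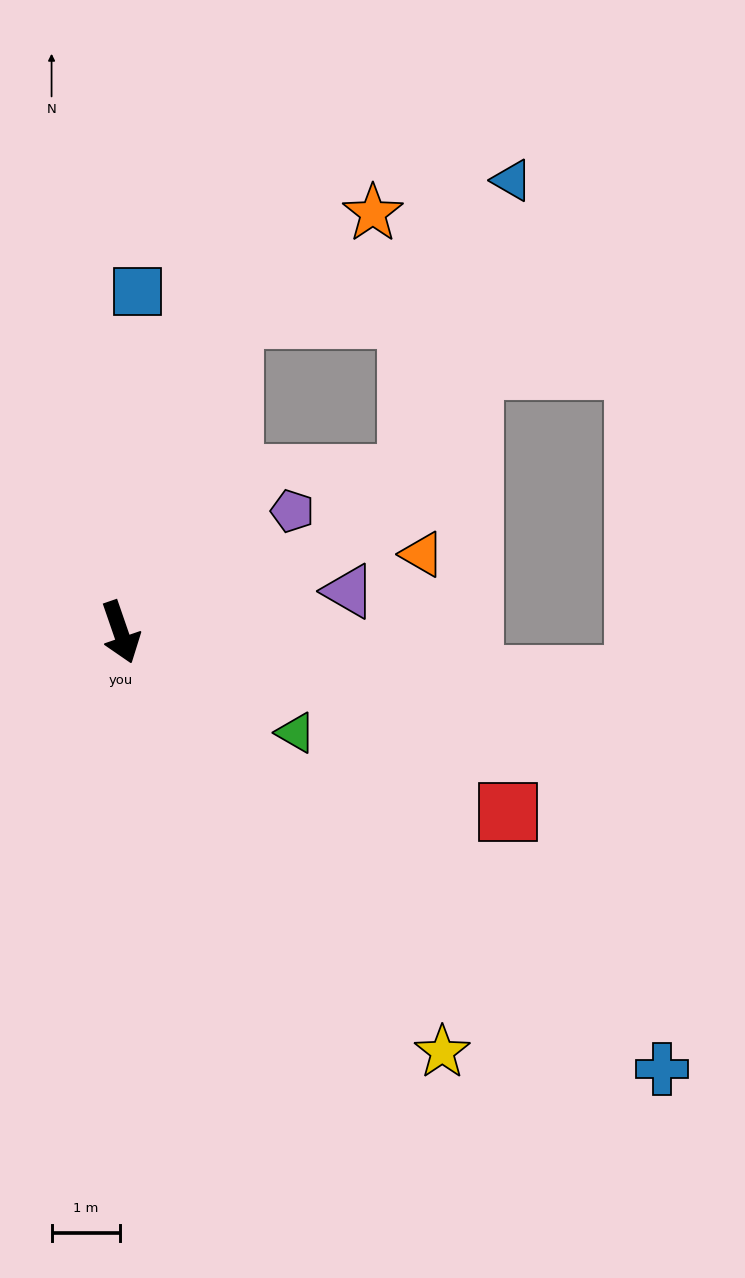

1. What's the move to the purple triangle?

turn left 81°, forward 3.4 m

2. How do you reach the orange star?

blocked — turn left 141°, forward 4.9 m, then turn right 33°, forward 2.6 m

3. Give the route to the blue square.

turn left 158°, forward 5.0 m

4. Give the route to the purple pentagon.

turn left 106°, forward 3.1 m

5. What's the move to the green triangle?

turn left 41°, forward 3.0 m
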